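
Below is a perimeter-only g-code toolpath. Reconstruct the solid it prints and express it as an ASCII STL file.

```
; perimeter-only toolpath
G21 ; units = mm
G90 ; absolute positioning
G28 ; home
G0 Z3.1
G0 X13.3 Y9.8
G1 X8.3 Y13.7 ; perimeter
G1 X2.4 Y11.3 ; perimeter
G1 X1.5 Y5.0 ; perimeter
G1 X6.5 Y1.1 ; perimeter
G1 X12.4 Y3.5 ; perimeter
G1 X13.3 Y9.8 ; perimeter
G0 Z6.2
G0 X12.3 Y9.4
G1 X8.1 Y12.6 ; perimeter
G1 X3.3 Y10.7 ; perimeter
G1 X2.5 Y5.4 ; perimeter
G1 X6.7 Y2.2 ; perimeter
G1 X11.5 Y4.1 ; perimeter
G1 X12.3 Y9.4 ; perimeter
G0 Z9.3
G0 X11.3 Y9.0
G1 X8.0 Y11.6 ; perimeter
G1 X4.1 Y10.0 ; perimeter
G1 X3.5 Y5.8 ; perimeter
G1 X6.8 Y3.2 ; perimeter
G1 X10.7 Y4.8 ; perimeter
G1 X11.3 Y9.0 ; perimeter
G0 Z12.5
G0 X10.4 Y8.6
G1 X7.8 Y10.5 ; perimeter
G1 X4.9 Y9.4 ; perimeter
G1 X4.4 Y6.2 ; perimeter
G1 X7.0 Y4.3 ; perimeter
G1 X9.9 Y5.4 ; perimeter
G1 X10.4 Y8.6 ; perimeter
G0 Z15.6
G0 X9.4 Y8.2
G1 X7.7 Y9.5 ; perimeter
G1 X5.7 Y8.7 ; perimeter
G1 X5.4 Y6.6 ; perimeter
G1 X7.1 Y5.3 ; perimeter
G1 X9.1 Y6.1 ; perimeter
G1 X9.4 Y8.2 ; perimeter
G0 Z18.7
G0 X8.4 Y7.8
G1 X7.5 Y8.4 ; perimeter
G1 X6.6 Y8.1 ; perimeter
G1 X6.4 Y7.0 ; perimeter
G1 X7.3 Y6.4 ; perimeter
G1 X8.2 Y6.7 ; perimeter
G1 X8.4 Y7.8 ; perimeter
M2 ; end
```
solid part
  facet normal 0.0000 0.0000 -1.0000
    outer loop
      vertex 1.6 12.0 0.0
      vertex 8.4 14.7 0.0
      vertex 14.3 10.2 0.0
    endloop
  endfacet
  facet normal 0.0000 0.0000 -1.0000
    outer loop
      vertex 0.5 4.6 0.0
      vertex 1.6 12.0 0.0
      vertex 14.3 10.2 0.0
    endloop
  endfacet
  facet normal 0.0000 0.0000 -1.0000
    outer loop
      vertex 6.4 0.1 0.0
      vertex 0.5 4.6 0.0
      vertex 14.3 10.2 0.0
    endloop
  endfacet
  facet normal 0.0000 0.0000 -1.0000
    outer loop
      vertex 13.2 2.8 0.0
      vertex 6.4 0.1 0.0
      vertex 14.3 10.2 0.0
    endloop
  endfacet
  facet normal 0.5818 0.7628 0.2821
    outer loop
      vertex 14.3 10.2 0.0
      vertex 8.4 14.7 0.0
      vertex 7.4 7.4 21.8
    endloop
  endfacet
  facet normal -0.3540 0.8916 0.2823
    outer loop
      vertex 8.4 14.7 0.0
      vertex 1.6 12.0 0.0
      vertex 7.4 7.4 21.8
    endloop
  endfacet
  facet normal -0.9489 0.1411 0.2822
    outer loop
      vertex 1.6 12.0 0.0
      vertex 0.5 4.6 0.0
      vertex 7.4 7.4 21.8
    endloop
  endfacet
  facet normal -0.5818 -0.7628 0.2821
    outer loop
      vertex 0.5 4.6 0.0
      vertex 6.4 0.1 0.0
      vertex 7.4 7.4 21.8
    endloop
  endfacet
  facet normal 0.3540 -0.8916 0.2823
    outer loop
      vertex 6.4 0.1 0.0
      vertex 13.2 2.8 0.0
      vertex 7.4 7.4 21.8
    endloop
  endfacet
  facet normal 0.9489 -0.1411 0.2822
    outer loop
      vertex 13.2 2.8 0.0
      vertex 14.3 10.2 0.0
      vertex 7.4 7.4 21.8
    endloop
  endfacet
endsolid part

The G0 Z moves step by Δz≈3.1 mm. The G1 loops shrink linearly with z, so the solid tapers from its base footprint up to z≈21.8. Closing with a flat bottom cap and the tapered top and triangulating gives 10 facets — a regular 6-sided pyramid, base circumscribed radius ≈ 7.4 mm, apex at z ≈ 21.8 mm.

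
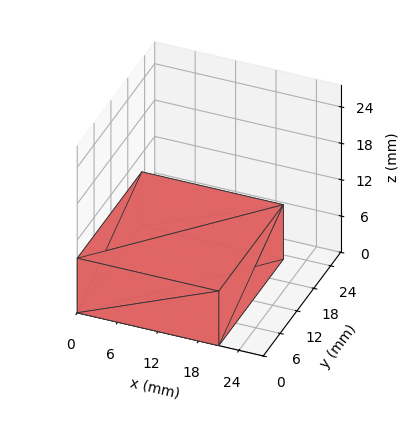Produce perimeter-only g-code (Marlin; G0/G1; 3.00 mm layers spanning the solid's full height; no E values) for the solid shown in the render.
Reading the render: the shape is a rectangular box, roughly 21 × 23 mm footprint and 9 mm tall (dimensions read to the nearest mm from the axis ticks). For the g-code, the solid's height is divided into equal slices at the stated Δz and each level perimeter traced with G1 moves after a G0 lift.

; perimeter-only toolpath
G21 ; units = mm
G90 ; absolute positioning
G28 ; home
; layer 1
G0 Z3.00
G0 X0.00 Y0.00
G1 X21.00 Y0.00
G1 X21.00 Y23.00
G1 X0.00 Y23.00
G1 X0.00 Y0.00
; layer 2
G0 Z6.00
G0 X0.00 Y0.00
G1 X21.00 Y0.00
G1 X21.00 Y23.00
G1 X0.00 Y23.00
G1 X0.00 Y0.00
; layer 3
G0 Z9.00
G0 X0.00 Y0.00
G1 X21.00 Y0.00
G1 X21.00 Y23.00
G1 X0.00 Y23.00
G1 X0.00 Y0.00
M2 ; end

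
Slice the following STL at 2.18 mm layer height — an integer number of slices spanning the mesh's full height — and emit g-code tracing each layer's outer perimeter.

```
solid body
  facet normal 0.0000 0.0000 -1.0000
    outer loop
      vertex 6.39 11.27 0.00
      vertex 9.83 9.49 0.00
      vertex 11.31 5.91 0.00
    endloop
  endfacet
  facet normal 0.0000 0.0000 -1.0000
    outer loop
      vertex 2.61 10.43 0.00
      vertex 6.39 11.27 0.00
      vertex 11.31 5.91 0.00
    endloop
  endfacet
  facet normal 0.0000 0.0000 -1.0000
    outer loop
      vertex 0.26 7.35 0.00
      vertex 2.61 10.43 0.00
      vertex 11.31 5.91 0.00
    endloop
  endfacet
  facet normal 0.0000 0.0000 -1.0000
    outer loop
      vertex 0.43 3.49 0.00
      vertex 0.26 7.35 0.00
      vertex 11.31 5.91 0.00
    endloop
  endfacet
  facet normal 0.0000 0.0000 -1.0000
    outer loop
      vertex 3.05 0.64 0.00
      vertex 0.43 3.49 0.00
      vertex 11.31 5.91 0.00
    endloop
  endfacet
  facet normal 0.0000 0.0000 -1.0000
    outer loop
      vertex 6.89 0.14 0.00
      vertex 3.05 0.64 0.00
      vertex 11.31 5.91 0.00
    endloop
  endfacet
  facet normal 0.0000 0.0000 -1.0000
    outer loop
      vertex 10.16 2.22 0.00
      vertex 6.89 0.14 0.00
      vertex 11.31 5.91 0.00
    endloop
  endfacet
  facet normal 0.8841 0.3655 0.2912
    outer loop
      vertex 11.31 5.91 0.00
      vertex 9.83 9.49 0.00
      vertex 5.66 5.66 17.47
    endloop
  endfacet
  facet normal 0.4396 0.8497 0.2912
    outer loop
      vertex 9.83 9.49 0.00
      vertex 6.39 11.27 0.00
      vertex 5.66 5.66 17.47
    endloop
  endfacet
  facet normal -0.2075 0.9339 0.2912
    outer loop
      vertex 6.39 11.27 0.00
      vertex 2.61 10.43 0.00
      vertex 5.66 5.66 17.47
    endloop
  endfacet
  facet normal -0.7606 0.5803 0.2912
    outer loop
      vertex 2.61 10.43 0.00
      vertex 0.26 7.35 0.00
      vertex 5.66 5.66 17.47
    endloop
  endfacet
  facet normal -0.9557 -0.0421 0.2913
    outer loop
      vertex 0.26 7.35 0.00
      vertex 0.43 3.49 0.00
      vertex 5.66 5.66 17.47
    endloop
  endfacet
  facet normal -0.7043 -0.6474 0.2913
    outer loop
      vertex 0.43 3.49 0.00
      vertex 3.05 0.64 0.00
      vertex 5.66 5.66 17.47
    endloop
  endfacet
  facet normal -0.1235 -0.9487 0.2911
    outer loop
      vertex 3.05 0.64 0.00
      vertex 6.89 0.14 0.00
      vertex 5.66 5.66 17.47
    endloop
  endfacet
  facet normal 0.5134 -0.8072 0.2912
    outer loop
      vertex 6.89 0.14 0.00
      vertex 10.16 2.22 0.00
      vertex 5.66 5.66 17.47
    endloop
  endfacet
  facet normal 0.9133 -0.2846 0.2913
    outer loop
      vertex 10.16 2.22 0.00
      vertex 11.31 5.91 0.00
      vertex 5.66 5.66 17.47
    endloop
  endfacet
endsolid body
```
; perimeter-only toolpath
G21 ; units = mm
G90 ; absolute positioning
G28 ; home
; layer 1
G0 Z2.18
G0 X10.60 Y5.88
G1 X9.31 Y9.01
G1 X6.30 Y10.57
G1 X2.99 Y9.83
G1 X0.94 Y7.14
G1 X1.08 Y3.76
G1 X3.38 Y1.27
G1 X6.74 Y0.83
G1 X9.60 Y2.65
G1 X10.60 Y5.88
; layer 2
G0 Z4.37
G0 X9.90 Y5.85
G1 X8.79 Y8.53
G1 X6.21 Y9.87
G1 X3.37 Y9.24
G1 X1.61 Y6.93
G1 X1.74 Y4.03
G1 X3.70 Y1.90
G1 X6.58 Y1.52
G1 X9.04 Y3.08
G1 X9.90 Y5.85
; layer 3
G0 Z6.55
G0 X9.19 Y5.82
G1 X8.27 Y8.05
G1 X6.12 Y9.17
G1 X3.75 Y8.64
G1 X2.29 Y6.72
G1 X2.39 Y4.30
G1 X4.03 Y2.52
G1 X6.43 Y2.21
G1 X8.47 Y3.51
G1 X9.19 Y5.82
; layer 4
G0 Z8.73
G0 X8.48 Y5.79
G1 X7.75 Y7.58
G1 X6.03 Y8.46
G1 X4.13 Y8.04
G1 X2.96 Y6.50
G1 X3.04 Y4.58
G1 X4.36 Y3.15
G1 X6.28 Y2.90
G1 X7.91 Y3.94
G1 X8.48 Y5.79
; layer 5
G0 Z10.92
G0 X7.78 Y5.75
G1 X7.22 Y7.10
G1 X5.93 Y7.76
G1 X4.52 Y7.45
G1 X3.64 Y6.29
G1 X3.70 Y4.85
G1 X4.68 Y3.78
G1 X6.12 Y3.59
G1 X7.35 Y4.37
G1 X7.78 Y5.75
; layer 6
G0 Z13.10
G0 X7.07 Y5.72
G1 X6.70 Y6.62
G1 X5.84 Y7.06
G1 X4.90 Y6.85
G1 X4.31 Y6.08
G1 X4.35 Y5.12
G1 X5.01 Y4.41
G1 X5.97 Y4.28
G1 X6.79 Y4.80
G1 X7.07 Y5.72
; layer 7
G0 Z15.29
G0 X6.37 Y5.69
G1 X6.18 Y6.14
G1 X5.75 Y6.36
G1 X5.28 Y6.26
G1 X4.99 Y5.87
G1 X5.01 Y5.39
G1 X5.33 Y5.03
G1 X5.81 Y4.97
G1 X6.22 Y5.23
G1 X6.37 Y5.69
M2 ; end

The solid is a regular 9-sided pyramid, base circumscribed radius ≈ 5.66 mm, apex at z ≈ 17.5 mm. Slicing at Δz = 2.18 mm — 8 equal slices spanning the solid's height, so layer i sits at z = i·h/8 — gives 7 non-empty perimeters. Each is a 9-segment closed polygon; G0 lifts to the layer z and rapids to the start vertex, then G1 traces the edges. The cross-section shrinks linearly with z (the slice at the apex is degenerate and omitted).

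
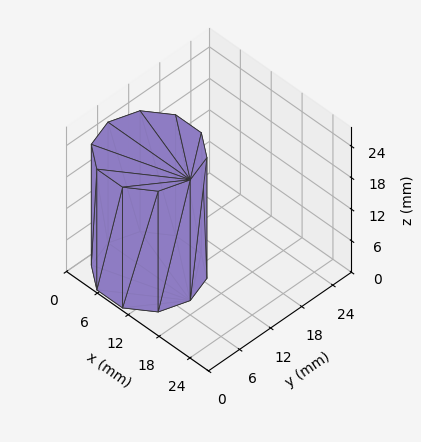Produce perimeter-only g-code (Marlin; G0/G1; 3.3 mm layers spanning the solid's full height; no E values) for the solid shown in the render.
Reading the render: the shape is a regular 10-sided prism (a cylinder approximated with 10 flat sides), circumscribed radius ≈ 8 mm, height ≈ 23 mm (dimensions read to the nearest mm from the axis ticks). For the g-code, the solid's height is divided into equal slices at the stated Δz and each level perimeter traced with G1 moves after a G0 lift.

; perimeter-only toolpath
G21 ; units = mm
G90 ; absolute positioning
G28 ; home
; layer 1
G0 Z3.3
G0 X16.0 Y8.0
G1 X14.5 Y12.7
G1 X10.5 Y15.6
G1 X5.5 Y15.6
G1 X1.5 Y12.7
G1 X0.0 Y8.0
G1 X1.5 Y3.3
G1 X5.5 Y0.4
G1 X10.5 Y0.4
G1 X14.5 Y3.3
G1 X16.0 Y8.0
; layer 2
G0 Z6.6
G0 X16.0 Y8.0
G1 X14.5 Y12.7
G1 X10.5 Y15.6
G1 X5.5 Y15.6
G1 X1.5 Y12.7
G1 X0.0 Y8.0
G1 X1.5 Y3.3
G1 X5.5 Y0.4
G1 X10.5 Y0.4
G1 X14.5 Y3.3
G1 X16.0 Y8.0
; layer 3
G0 Z9.9
G0 X16.0 Y8.0
G1 X14.5 Y12.7
G1 X10.5 Y15.6
G1 X5.5 Y15.6
G1 X1.5 Y12.7
G1 X0.0 Y8.0
G1 X1.5 Y3.3
G1 X5.5 Y0.4
G1 X10.5 Y0.4
G1 X14.5 Y3.3
G1 X16.0 Y8.0
; layer 4
G0 Z13.1
G0 X16.0 Y8.0
G1 X14.5 Y12.7
G1 X10.5 Y15.6
G1 X5.5 Y15.6
G1 X1.5 Y12.7
G1 X0.0 Y8.0
G1 X1.5 Y3.3
G1 X5.5 Y0.4
G1 X10.5 Y0.4
G1 X14.5 Y3.3
G1 X16.0 Y8.0
; layer 5
G0 Z16.4
G0 X16.0 Y8.0
G1 X14.5 Y12.7
G1 X10.5 Y15.6
G1 X5.5 Y15.6
G1 X1.5 Y12.7
G1 X0.0 Y8.0
G1 X1.5 Y3.3
G1 X5.5 Y0.4
G1 X10.5 Y0.4
G1 X14.5 Y3.3
G1 X16.0 Y8.0
; layer 6
G0 Z19.7
G0 X16.0 Y8.0
G1 X14.5 Y12.7
G1 X10.5 Y15.6
G1 X5.5 Y15.6
G1 X1.5 Y12.7
G1 X0.0 Y8.0
G1 X1.5 Y3.3
G1 X5.5 Y0.4
G1 X10.5 Y0.4
G1 X14.5 Y3.3
G1 X16.0 Y8.0
; layer 7
G0 Z23.0
G0 X16.0 Y8.0
G1 X14.5 Y12.7
G1 X10.5 Y15.6
G1 X5.5 Y15.6
G1 X1.5 Y12.7
G1 X0.0 Y8.0
G1 X1.5 Y3.3
G1 X5.5 Y0.4
G1 X10.5 Y0.4
G1 X14.5 Y3.3
G1 X16.0 Y8.0
M2 ; end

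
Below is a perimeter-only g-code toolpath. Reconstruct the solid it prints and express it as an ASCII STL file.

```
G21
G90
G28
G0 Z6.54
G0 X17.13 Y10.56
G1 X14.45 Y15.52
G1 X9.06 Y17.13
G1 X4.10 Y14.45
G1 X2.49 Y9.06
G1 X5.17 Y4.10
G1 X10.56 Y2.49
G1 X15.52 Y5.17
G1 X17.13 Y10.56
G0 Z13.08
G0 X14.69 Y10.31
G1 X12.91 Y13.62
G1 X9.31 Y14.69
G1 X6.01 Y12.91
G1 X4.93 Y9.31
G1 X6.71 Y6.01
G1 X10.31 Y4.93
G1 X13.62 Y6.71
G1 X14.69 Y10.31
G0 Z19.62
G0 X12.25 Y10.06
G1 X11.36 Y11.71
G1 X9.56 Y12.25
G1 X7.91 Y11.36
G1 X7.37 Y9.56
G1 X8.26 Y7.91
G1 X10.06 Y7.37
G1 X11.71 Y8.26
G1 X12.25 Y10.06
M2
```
solid part
  facet normal 0.0000 0.0000 -1.0000
    outer loop
      vertex 8.81 19.57 0.00
      vertex 16.00 17.42 0.00
      vertex 19.57 10.81 0.00
    endloop
  endfacet
  facet normal 0.0000 0.0000 -1.0000
    outer loop
      vertex 2.20 16.00 0.00
      vertex 8.81 19.57 0.00
      vertex 19.57 10.81 0.00
    endloop
  endfacet
  facet normal 0.0000 0.0000 -1.0000
    outer loop
      vertex 0.05 8.81 0.00
      vertex 2.20 16.00 0.00
      vertex 19.57 10.81 0.00
    endloop
  endfacet
  facet normal 0.0000 0.0000 -1.0000
    outer loop
      vertex 3.62 2.20 0.00
      vertex 0.05 8.81 0.00
      vertex 19.57 10.81 0.00
    endloop
  endfacet
  facet normal 0.0000 0.0000 -1.0000
    outer loop
      vertex 10.81 0.05 0.00
      vertex 3.62 2.20 0.00
      vertex 19.57 10.81 0.00
    endloop
  endfacet
  facet normal 0.0000 0.0000 -1.0000
    outer loop
      vertex 17.42 3.62 0.00
      vertex 10.81 0.05 0.00
      vertex 19.57 10.81 0.00
    endloop
  endfacet
  facet normal 0.8314 0.4490 0.3273
    outer loop
      vertex 19.57 10.81 0.00
      vertex 16.00 17.42 0.00
      vertex 9.81 9.81 26.16
    endloop
  endfacet
  facet normal 0.2707 0.9053 0.3274
    outer loop
      vertex 16.00 17.42 0.00
      vertex 8.81 19.57 0.00
      vertex 9.81 9.81 26.16
    endloop
  endfacet
  facet normal -0.4490 0.8314 0.3273
    outer loop
      vertex 8.81 19.57 0.00
      vertex 2.20 16.00 0.00
      vertex 9.81 9.81 26.16
    endloop
  endfacet
  facet normal -0.9053 0.2707 0.3274
    outer loop
      vertex 2.20 16.00 0.00
      vertex 0.05 8.81 0.00
      vertex 9.81 9.81 26.16
    endloop
  endfacet
  facet normal -0.8314 -0.4490 0.3273
    outer loop
      vertex 0.05 8.81 0.00
      vertex 3.62 2.20 0.00
      vertex 9.81 9.81 26.16
    endloop
  endfacet
  facet normal -0.2707 -0.9053 0.3274
    outer loop
      vertex 3.62 2.20 0.00
      vertex 10.81 0.05 0.00
      vertex 9.81 9.81 26.16
    endloop
  endfacet
  facet normal 0.4490 -0.8314 0.3273
    outer loop
      vertex 10.81 0.05 0.00
      vertex 17.42 3.62 0.00
      vertex 9.81 9.81 26.16
    endloop
  endfacet
  facet normal 0.9053 -0.2707 0.3274
    outer loop
      vertex 17.42 3.62 0.00
      vertex 19.57 10.81 0.00
      vertex 9.81 9.81 26.16
    endloop
  endfacet
endsolid part

The G0 Z moves step by Δz≈6.54 mm. The G1 loops shrink linearly with z, so the solid tapers from its base footprint up to z≈26.2. Closing with a flat bottom cap and the tapered top and triangulating gives 14 facets — a regular 8-sided pyramid, base circumscribed radius ≈ 9.81 mm, apex at z ≈ 26.2 mm.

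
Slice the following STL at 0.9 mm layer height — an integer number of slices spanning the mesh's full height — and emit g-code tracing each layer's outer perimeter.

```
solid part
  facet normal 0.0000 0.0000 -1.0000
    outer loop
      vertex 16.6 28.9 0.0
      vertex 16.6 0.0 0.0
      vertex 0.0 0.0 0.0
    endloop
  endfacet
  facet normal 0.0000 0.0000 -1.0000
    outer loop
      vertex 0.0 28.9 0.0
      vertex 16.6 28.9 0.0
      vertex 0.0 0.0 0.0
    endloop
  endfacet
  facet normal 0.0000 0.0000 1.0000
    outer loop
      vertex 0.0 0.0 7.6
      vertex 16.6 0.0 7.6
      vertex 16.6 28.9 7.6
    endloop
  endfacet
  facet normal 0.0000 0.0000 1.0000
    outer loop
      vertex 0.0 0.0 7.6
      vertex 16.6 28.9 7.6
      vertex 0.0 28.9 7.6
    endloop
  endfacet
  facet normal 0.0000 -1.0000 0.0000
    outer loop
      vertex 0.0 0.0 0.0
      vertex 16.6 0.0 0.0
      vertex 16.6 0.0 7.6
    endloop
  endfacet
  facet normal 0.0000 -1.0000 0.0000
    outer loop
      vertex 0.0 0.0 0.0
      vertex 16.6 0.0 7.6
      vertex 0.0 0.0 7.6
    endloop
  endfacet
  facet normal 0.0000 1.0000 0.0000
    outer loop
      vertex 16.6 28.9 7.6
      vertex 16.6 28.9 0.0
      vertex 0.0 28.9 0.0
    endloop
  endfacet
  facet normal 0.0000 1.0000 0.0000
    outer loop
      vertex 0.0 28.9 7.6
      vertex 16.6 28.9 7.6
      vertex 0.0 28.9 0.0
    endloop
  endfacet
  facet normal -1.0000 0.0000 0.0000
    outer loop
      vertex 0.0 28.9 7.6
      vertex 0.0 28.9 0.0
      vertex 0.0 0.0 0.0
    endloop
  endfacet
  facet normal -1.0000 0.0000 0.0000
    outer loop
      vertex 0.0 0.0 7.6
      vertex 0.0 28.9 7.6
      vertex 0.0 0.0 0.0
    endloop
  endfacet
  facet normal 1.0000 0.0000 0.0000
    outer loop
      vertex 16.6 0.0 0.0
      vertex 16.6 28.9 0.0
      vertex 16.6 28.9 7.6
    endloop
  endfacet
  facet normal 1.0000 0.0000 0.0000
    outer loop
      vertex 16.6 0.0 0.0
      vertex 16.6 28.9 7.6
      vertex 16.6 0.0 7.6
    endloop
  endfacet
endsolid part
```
; perimeter-only toolpath
G21 ; units = mm
G90 ; absolute positioning
G28 ; home
; layer 1
G0 Z0.9
G0 X0.0 Y0.0
G1 X16.6 Y0.0
G1 X16.6 Y28.9
G1 X0.0 Y28.9
G1 X0.0 Y0.0
; layer 2
G0 Z1.9
G0 X0.0 Y0.0
G1 X16.6 Y0.0
G1 X16.6 Y28.9
G1 X0.0 Y28.9
G1 X0.0 Y0.0
; layer 3
G0 Z2.8
G0 X0.0 Y0.0
G1 X16.6 Y0.0
G1 X16.6 Y28.9
G1 X0.0 Y28.9
G1 X0.0 Y0.0
; layer 4
G0 Z3.8
G0 X0.0 Y0.0
G1 X16.6 Y0.0
G1 X16.6 Y28.9
G1 X0.0 Y28.9
G1 X0.0 Y0.0
; layer 5
G0 Z4.8
G0 X0.0 Y0.0
G1 X16.6 Y0.0
G1 X16.6 Y28.9
G1 X0.0 Y28.9
G1 X0.0 Y0.0
; layer 6
G0 Z5.7
G0 X0.0 Y0.0
G1 X16.6 Y0.0
G1 X16.6 Y28.9
G1 X0.0 Y28.9
G1 X0.0 Y0.0
; layer 7
G0 Z6.6
G0 X0.0 Y0.0
G1 X16.6 Y0.0
G1 X16.6 Y28.9
G1 X0.0 Y28.9
G1 X0.0 Y0.0
; layer 8
G0 Z7.6
G0 X0.0 Y0.0
G1 X16.6 Y0.0
G1 X16.6 Y28.9
G1 X0.0 Y28.9
G1 X0.0 Y0.0
M2 ; end

The solid is a rectangular box, roughly 16.6 × 28.9 mm footprint and 7.6 mm tall. Slicing at Δz = 0.9 mm — 8 equal slices spanning the solid's height, so layer i sits at z = i·h/8 — gives 8 non-empty perimeters. Each is a 4-segment closed polygon; G0 lifts to the layer z and rapids to the start vertex, then G1 traces the edges.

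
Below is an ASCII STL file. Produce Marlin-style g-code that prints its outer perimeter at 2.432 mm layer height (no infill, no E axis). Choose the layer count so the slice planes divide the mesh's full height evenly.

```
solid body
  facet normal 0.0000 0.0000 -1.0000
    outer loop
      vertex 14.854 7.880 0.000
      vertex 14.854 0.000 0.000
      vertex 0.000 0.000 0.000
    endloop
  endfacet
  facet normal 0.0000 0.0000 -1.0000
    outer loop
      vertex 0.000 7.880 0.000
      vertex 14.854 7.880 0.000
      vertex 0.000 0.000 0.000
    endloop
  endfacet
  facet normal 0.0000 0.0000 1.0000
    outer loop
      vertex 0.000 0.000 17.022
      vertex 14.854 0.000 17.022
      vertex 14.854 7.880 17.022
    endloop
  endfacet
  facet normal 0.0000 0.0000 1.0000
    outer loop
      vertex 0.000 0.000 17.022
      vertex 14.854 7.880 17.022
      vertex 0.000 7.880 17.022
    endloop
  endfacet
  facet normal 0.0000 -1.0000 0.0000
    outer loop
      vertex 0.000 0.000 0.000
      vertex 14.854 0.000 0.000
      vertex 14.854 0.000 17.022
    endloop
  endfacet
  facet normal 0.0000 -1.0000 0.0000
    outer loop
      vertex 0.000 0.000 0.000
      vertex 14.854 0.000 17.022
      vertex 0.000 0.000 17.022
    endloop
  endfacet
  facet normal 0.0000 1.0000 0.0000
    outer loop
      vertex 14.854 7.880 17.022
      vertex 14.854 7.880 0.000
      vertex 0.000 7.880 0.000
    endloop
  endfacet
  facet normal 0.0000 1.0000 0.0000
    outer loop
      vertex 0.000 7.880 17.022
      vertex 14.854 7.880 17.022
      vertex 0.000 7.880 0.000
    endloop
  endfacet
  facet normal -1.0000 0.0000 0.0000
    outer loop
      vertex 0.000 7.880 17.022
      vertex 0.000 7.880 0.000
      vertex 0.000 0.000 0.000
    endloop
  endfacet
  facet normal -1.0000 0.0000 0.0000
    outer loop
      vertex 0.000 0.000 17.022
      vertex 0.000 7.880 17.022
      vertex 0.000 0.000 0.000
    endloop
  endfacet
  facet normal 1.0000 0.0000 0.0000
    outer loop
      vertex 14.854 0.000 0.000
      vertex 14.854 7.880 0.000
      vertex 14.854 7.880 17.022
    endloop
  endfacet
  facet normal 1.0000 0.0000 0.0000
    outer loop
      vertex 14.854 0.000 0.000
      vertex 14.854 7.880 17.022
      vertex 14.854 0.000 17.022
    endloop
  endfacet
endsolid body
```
; perimeter-only toolpath
G21 ; units = mm
G90 ; absolute positioning
G28 ; home
; layer 1
G0 Z2.432
G0 X0.000 Y0.000
G1 X14.854 Y0.000
G1 X14.854 Y7.880
G1 X0.000 Y7.880
G1 X0.000 Y0.000
; layer 2
G0 Z4.863
G0 X0.000 Y0.000
G1 X14.854 Y0.000
G1 X14.854 Y7.880
G1 X0.000 Y7.880
G1 X0.000 Y0.000
; layer 3
G0 Z7.295
G0 X0.000 Y0.000
G1 X14.854 Y0.000
G1 X14.854 Y7.880
G1 X0.000 Y7.880
G1 X0.000 Y0.000
; layer 4
G0 Z9.727
G0 X0.000 Y0.000
G1 X14.854 Y0.000
G1 X14.854 Y7.880
G1 X0.000 Y7.880
G1 X0.000 Y0.000
; layer 5
G0 Z12.159
G0 X0.000 Y0.000
G1 X14.854 Y0.000
G1 X14.854 Y7.880
G1 X0.000 Y7.880
G1 X0.000 Y0.000
; layer 6
G0 Z14.590
G0 X0.000 Y0.000
G1 X14.854 Y0.000
G1 X14.854 Y7.880
G1 X0.000 Y7.880
G1 X0.000 Y0.000
; layer 7
G0 Z17.022
G0 X0.000 Y0.000
G1 X14.854 Y0.000
G1 X14.854 Y7.880
G1 X0.000 Y7.880
G1 X0.000 Y0.000
M2 ; end

The solid is a rectangular box, roughly 14.9 × 7.88 mm footprint and 17 mm tall. Slicing at Δz = 2.432 mm — 7 equal slices spanning the solid's height, so layer i sits at z = i·h/7 — gives 7 non-empty perimeters. Each is a 4-segment closed polygon; G0 lifts to the layer z and rapids to the start vertex, then G1 traces the edges.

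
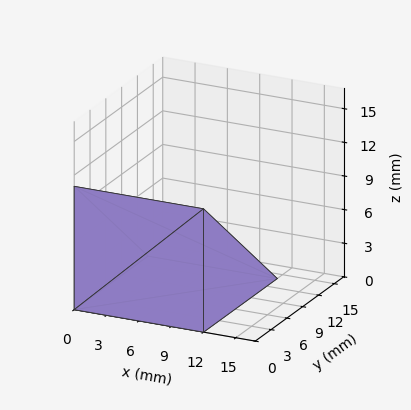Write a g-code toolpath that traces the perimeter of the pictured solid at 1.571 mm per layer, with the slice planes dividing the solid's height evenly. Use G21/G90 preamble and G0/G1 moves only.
Reading the render: the shape is a wedge (ramp): 12 × 14 mm base, rising to 11 mm along the y=0 edge and sloping linearly to z=0 at y=14 (dimensions read to the nearest mm from the axis ticks). For the g-code, the solid's height is divided into equal slices at the stated Δz and each level perimeter traced with G1 moves after a G0 lift.

; perimeter-only toolpath
G21 ; units = mm
G90 ; absolute positioning
G28 ; home
; layer 1
G0 Z1.571
G0 X0.000 Y0.000
G1 X12.000 Y0.000
G1 X12.000 Y12.000
G1 X0.000 Y12.000
G1 X0.000 Y0.000
; layer 2
G0 Z3.143
G0 X0.000 Y0.000
G1 X12.000 Y0.000
G1 X12.000 Y10.000
G1 X0.000 Y10.000
G1 X0.000 Y0.000
; layer 3
G0 Z4.714
G0 X0.000 Y0.000
G1 X12.000 Y0.000
G1 X12.000 Y8.000
G1 X0.000 Y8.000
G1 X0.000 Y0.000
; layer 4
G0 Z6.286
G0 X0.000 Y0.000
G1 X12.000 Y0.000
G1 X12.000 Y6.000
G1 X0.000 Y6.000
G1 X0.000 Y0.000
; layer 5
G0 Z7.857
G0 X0.000 Y0.000
G1 X12.000 Y0.000
G1 X12.000 Y4.000
G1 X0.000 Y4.000
G1 X0.000 Y0.000
; layer 6
G0 Z9.429
G0 X0.000 Y0.000
G1 X12.000 Y0.000
G1 X12.000 Y2.000
G1 X0.000 Y2.000
G1 X0.000 Y0.000
M2 ; end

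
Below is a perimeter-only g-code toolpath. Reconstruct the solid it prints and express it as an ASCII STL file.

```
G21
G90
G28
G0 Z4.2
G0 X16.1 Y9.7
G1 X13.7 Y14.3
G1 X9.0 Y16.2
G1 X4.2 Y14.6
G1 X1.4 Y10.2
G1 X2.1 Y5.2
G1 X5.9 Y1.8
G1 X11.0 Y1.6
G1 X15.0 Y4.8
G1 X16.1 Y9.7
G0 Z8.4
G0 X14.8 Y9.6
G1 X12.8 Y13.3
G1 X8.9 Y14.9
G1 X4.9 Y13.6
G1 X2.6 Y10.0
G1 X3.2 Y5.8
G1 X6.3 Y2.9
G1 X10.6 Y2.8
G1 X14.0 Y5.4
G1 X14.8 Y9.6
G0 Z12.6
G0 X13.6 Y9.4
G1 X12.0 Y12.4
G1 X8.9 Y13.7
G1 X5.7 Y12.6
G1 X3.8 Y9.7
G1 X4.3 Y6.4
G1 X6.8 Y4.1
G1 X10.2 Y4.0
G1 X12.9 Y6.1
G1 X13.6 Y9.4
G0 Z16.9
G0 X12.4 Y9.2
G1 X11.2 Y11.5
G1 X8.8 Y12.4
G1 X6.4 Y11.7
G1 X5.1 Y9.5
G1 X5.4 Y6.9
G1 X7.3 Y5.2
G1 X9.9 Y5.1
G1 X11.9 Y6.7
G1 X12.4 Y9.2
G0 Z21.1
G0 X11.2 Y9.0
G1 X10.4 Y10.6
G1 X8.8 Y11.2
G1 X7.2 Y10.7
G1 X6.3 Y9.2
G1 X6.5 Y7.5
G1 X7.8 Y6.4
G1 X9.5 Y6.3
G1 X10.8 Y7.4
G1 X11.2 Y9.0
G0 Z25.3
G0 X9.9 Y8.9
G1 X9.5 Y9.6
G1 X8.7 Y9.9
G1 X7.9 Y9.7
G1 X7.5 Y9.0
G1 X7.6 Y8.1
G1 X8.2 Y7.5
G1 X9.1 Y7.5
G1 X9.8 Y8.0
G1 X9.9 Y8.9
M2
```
solid part
  facet normal 0.0000 0.0000 -1.0000
    outer loop
      vertex 9.0 17.4 0.0
      vertex 14.5 15.2 0.0
      vertex 17.3 9.9 0.0
    endloop
  endfacet
  facet normal 0.0000 0.0000 -1.0000
    outer loop
      vertex 3.4 15.6 0.0
      vertex 9.0 17.4 0.0
      vertex 17.3 9.9 0.0
    endloop
  endfacet
  facet normal 0.0000 0.0000 -1.0000
    outer loop
      vertex 0.2 10.5 0.0
      vertex 3.4 15.6 0.0
      vertex 17.3 9.9 0.0
    endloop
  endfacet
  facet normal 0.0000 0.0000 -1.0000
    outer loop
      vertex 1.0 4.6 0.0
      vertex 0.2 10.5 0.0
      vertex 17.3 9.9 0.0
    endloop
  endfacet
  facet normal 0.0000 0.0000 -1.0000
    outer loop
      vertex 5.4 0.6 0.0
      vertex 1.0 4.6 0.0
      vertex 17.3 9.9 0.0
    endloop
  endfacet
  facet normal 0.0000 0.0000 -1.0000
    outer loop
      vertex 11.4 0.4 0.0
      vertex 5.4 0.6 0.0
      vertex 17.3 9.9 0.0
    endloop
  endfacet
  facet normal 0.0000 0.0000 -1.0000
    outer loop
      vertex 16.1 4.1 0.0
      vertex 11.4 0.4 0.0
      vertex 17.3 9.9 0.0
    endloop
  endfacet
  facet normal 0.8522 0.4502 0.2667
    outer loop
      vertex 17.3 9.9 0.0
      vertex 14.5 15.2 0.0
      vertex 8.7 8.7 29.5
    endloop
  endfacet
  facet normal 0.3579 0.8946 0.2675
    outer loop
      vertex 14.5 15.2 0.0
      vertex 9.0 17.4 0.0
      vertex 8.7 8.7 29.5
    endloop
  endfacet
  facet normal -0.2949 0.9173 0.2675
    outer loop
      vertex 9.0 17.4 0.0
      vertex 3.4 15.6 0.0
      vertex 8.7 8.7 29.5
    endloop
  endfacet
  facet normal -0.8164 0.5123 0.2665
    outer loop
      vertex 3.4 15.6 0.0
      vertex 0.2 10.5 0.0
      vertex 8.7 8.7 29.5
    endloop
  endfacet
  facet normal -0.9549 -0.1295 0.2672
    outer loop
      vertex 0.2 10.5 0.0
      vertex 1.0 4.6 0.0
      vertex 8.7 8.7 29.5
    endloop
  endfacet
  facet normal -0.6480 -0.7128 0.2682
    outer loop
      vertex 1.0 4.6 0.0
      vertex 5.4 0.6 0.0
      vertex 8.7 8.7 29.5
    endloop
  endfacet
  facet normal -0.0321 -0.9629 0.2680
    outer loop
      vertex 5.4 0.6 0.0
      vertex 11.4 0.4 0.0
      vertex 8.7 8.7 29.5
    endloop
  endfacet
  facet normal 0.5960 -0.7571 0.2676
    outer loop
      vertex 11.4 0.4 0.0
      vertex 16.1 4.1 0.0
      vertex 8.7 8.7 29.5
    endloop
  endfacet
  facet normal 0.9437 -0.1952 0.2672
    outer loop
      vertex 16.1 4.1 0.0
      vertex 17.3 9.9 0.0
      vertex 8.7 8.7 29.5
    endloop
  endfacet
endsolid part

The G0 Z moves step by Δz≈4.2 mm. The G1 loops shrink linearly with z, so the solid tapers from its base footprint up to z≈29.5. Closing with a flat bottom cap and the tapered top and triangulating gives 16 facets — a regular 9-sided pyramid, base circumscribed radius ≈ 8.7 mm, apex at z ≈ 29.5 mm.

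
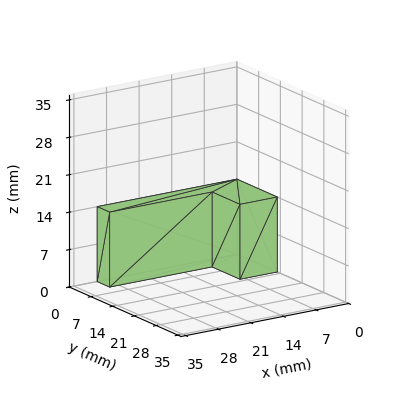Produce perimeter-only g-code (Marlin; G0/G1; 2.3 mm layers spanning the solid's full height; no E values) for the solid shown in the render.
Reading the render: the shape is an L-shaped prism: outer 30 × 13 mm, arm thicknesses ≈ 4 mm (horizontal) and 8 mm (vertical), extruded 14 mm in z (dimensions read to the nearest mm from the axis ticks). For the g-code, the solid's height is divided into equal slices at the stated Δz and each level perimeter traced with G1 moves after a G0 lift.

; perimeter-only toolpath
G21 ; units = mm
G90 ; absolute positioning
G28 ; home
; layer 1
G0 Z2.3
G0 X0.0 Y0.0
G1 X30.0 Y0.0
G1 X30.0 Y4.0
G1 X8.0 Y4.0
G1 X8.0 Y13.0
G1 X0.0 Y13.0
G1 X0.0 Y0.0
; layer 2
G0 Z4.7
G0 X0.0 Y0.0
G1 X30.0 Y0.0
G1 X30.0 Y4.0
G1 X8.0 Y4.0
G1 X8.0 Y13.0
G1 X0.0 Y13.0
G1 X0.0 Y0.0
; layer 3
G0 Z7.0
G0 X0.0 Y0.0
G1 X30.0 Y0.0
G1 X30.0 Y4.0
G1 X8.0 Y4.0
G1 X8.0 Y13.0
G1 X0.0 Y13.0
G1 X0.0 Y0.0
; layer 4
G0 Z9.3
G0 X0.0 Y0.0
G1 X30.0 Y0.0
G1 X30.0 Y4.0
G1 X8.0 Y4.0
G1 X8.0 Y13.0
G1 X0.0 Y13.0
G1 X0.0 Y0.0
; layer 5
G0 Z11.7
G0 X0.0 Y0.0
G1 X30.0 Y0.0
G1 X30.0 Y4.0
G1 X8.0 Y4.0
G1 X8.0 Y13.0
G1 X0.0 Y13.0
G1 X0.0 Y0.0
; layer 6
G0 Z14.0
G0 X0.0 Y0.0
G1 X30.0 Y0.0
G1 X30.0 Y4.0
G1 X8.0 Y4.0
G1 X8.0 Y13.0
G1 X0.0 Y13.0
G1 X0.0 Y0.0
M2 ; end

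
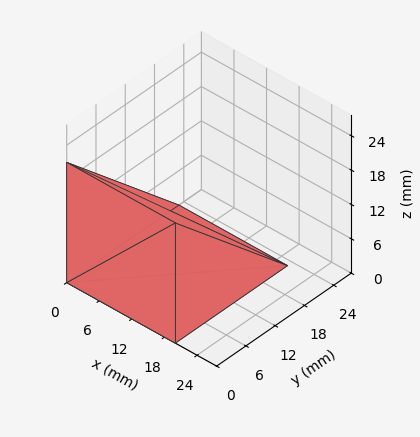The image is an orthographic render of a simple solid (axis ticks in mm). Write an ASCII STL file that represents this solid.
Reading the render: the shape is a wedge (ramp): 20 × 23 mm base, rising to 21 mm along the y=0 edge and sloping linearly to z=0 at y=23 (dimensions read to the nearest mm from the axis ticks). For the STL, each face is triangulated and given an outward normal.

solid part
  facet normal 0.0000 0.0000 -1.0000
    outer loop
      vertex 20.0 23.0 0.0
      vertex 20.0 0.0 0.0
      vertex 0.0 0.0 0.0
    endloop
  endfacet
  facet normal 0.0000 0.0000 -1.0000
    outer loop
      vertex 0.0 23.0 0.0
      vertex 20.0 23.0 0.0
      vertex 0.0 0.0 0.0
    endloop
  endfacet
  facet normal 0.0000 -1.0000 0.0000
    outer loop
      vertex 0.0 0.0 0.0
      vertex 20.0 0.0 0.0
      vertex 20.0 0.0 21.0
    endloop
  endfacet
  facet normal 0.0000 -1.0000 0.0000
    outer loop
      vertex 0.0 0.0 0.0
      vertex 20.0 0.0 21.0
      vertex 0.0 0.0 21.0
    endloop
  endfacet
  facet normal 0.0000 0.6743 0.7385
    outer loop
      vertex 0.0 0.0 21.0
      vertex 20.0 0.0 21.0
      vertex 20.0 23.0 0.0
    endloop
  endfacet
  facet normal 0.0000 0.6743 0.7385
    outer loop
      vertex 0.0 0.0 21.0
      vertex 20.0 23.0 0.0
      vertex 0.0 23.0 0.0
    endloop
  endfacet
  facet normal -1.0000 0.0000 0.0000
    outer loop
      vertex 0.0 0.0 21.0
      vertex 0.0 23.0 0.0
      vertex 0.0 0.0 0.0
    endloop
  endfacet
  facet normal 1.0000 0.0000 0.0000
    outer loop
      vertex 20.0 0.0 0.0
      vertex 20.0 23.0 0.0
      vertex 20.0 0.0 21.0
    endloop
  endfacet
endsolid part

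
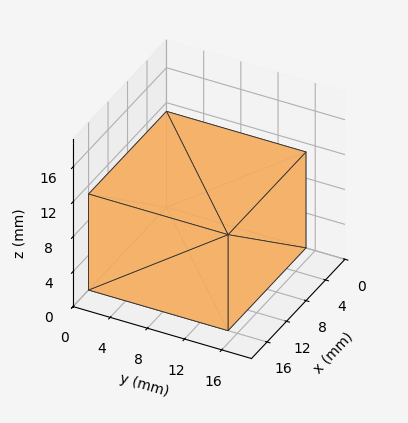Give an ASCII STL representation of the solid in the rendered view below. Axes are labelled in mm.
Reading the render: the shape is a rectangular box, roughly 16 × 15 mm footprint and 11 mm tall (dimensions read to the nearest mm from the axis ticks). For the STL, each face is triangulated and given an outward normal.

solid part
  facet normal 0.0000 0.0000 -1.0000
    outer loop
      vertex 16.0 15.0 0.0
      vertex 16.0 0.0 0.0
      vertex 0.0 0.0 0.0
    endloop
  endfacet
  facet normal 0.0000 0.0000 -1.0000
    outer loop
      vertex 0.0 15.0 0.0
      vertex 16.0 15.0 0.0
      vertex 0.0 0.0 0.0
    endloop
  endfacet
  facet normal 0.0000 0.0000 1.0000
    outer loop
      vertex 0.0 0.0 11.0
      vertex 16.0 0.0 11.0
      vertex 16.0 15.0 11.0
    endloop
  endfacet
  facet normal 0.0000 0.0000 1.0000
    outer loop
      vertex 0.0 0.0 11.0
      vertex 16.0 15.0 11.0
      vertex 0.0 15.0 11.0
    endloop
  endfacet
  facet normal 0.0000 -1.0000 0.0000
    outer loop
      vertex 0.0 0.0 0.0
      vertex 16.0 0.0 0.0
      vertex 16.0 0.0 11.0
    endloop
  endfacet
  facet normal 0.0000 -1.0000 0.0000
    outer loop
      vertex 0.0 0.0 0.0
      vertex 16.0 0.0 11.0
      vertex 0.0 0.0 11.0
    endloop
  endfacet
  facet normal 0.0000 1.0000 0.0000
    outer loop
      vertex 16.0 15.0 11.0
      vertex 16.0 15.0 0.0
      vertex 0.0 15.0 0.0
    endloop
  endfacet
  facet normal 0.0000 1.0000 0.0000
    outer loop
      vertex 0.0 15.0 11.0
      vertex 16.0 15.0 11.0
      vertex 0.0 15.0 0.0
    endloop
  endfacet
  facet normal -1.0000 0.0000 0.0000
    outer loop
      vertex 0.0 15.0 11.0
      vertex 0.0 15.0 0.0
      vertex 0.0 0.0 0.0
    endloop
  endfacet
  facet normal -1.0000 0.0000 0.0000
    outer loop
      vertex 0.0 0.0 11.0
      vertex 0.0 15.0 11.0
      vertex 0.0 0.0 0.0
    endloop
  endfacet
  facet normal 1.0000 0.0000 0.0000
    outer loop
      vertex 16.0 0.0 0.0
      vertex 16.0 15.0 0.0
      vertex 16.0 15.0 11.0
    endloop
  endfacet
  facet normal 1.0000 0.0000 0.0000
    outer loop
      vertex 16.0 0.0 0.0
      vertex 16.0 15.0 11.0
      vertex 16.0 0.0 11.0
    endloop
  endfacet
endsolid part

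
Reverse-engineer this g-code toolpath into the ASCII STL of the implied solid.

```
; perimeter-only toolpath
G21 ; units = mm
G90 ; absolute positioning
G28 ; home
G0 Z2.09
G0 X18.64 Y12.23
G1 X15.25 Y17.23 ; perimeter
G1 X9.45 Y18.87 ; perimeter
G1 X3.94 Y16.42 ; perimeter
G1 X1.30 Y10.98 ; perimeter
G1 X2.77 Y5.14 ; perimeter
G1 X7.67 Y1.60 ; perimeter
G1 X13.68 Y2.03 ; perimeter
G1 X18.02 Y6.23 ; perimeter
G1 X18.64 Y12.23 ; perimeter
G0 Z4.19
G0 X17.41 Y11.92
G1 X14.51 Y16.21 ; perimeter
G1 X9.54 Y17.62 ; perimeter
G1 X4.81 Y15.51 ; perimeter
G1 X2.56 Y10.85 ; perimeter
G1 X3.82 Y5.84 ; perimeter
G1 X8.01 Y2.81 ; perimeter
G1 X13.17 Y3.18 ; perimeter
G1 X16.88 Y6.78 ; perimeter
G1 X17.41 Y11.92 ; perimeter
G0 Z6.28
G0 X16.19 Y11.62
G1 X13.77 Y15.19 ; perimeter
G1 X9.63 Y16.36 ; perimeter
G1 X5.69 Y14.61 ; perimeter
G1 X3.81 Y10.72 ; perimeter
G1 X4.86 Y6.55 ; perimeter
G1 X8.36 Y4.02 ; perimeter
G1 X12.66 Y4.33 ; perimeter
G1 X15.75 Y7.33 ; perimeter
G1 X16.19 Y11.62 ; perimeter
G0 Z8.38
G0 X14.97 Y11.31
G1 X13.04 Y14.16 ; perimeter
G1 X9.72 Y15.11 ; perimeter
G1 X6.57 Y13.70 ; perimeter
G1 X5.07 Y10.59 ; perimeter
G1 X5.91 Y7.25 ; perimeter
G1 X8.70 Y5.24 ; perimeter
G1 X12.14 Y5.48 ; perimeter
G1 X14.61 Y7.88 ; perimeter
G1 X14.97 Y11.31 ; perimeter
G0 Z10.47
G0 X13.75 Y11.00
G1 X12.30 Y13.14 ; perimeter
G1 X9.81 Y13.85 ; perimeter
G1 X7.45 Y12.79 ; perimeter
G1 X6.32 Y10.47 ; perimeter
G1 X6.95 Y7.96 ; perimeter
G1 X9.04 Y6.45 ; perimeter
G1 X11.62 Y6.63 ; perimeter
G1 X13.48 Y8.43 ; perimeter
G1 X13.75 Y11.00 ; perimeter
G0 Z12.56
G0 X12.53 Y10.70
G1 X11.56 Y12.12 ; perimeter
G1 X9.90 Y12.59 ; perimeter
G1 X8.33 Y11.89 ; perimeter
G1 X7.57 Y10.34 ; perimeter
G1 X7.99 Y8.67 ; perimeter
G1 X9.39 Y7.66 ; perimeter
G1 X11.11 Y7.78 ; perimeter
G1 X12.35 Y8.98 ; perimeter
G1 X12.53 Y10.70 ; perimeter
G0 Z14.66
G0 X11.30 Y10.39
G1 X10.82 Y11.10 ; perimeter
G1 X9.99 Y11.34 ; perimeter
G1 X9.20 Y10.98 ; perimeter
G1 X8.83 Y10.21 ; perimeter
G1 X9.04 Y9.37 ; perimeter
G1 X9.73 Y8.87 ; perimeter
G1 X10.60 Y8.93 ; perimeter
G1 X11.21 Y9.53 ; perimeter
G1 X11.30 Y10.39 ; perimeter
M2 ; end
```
solid part
  facet normal 0.0000 0.0000 -1.0000
    outer loop
      vertex 9.36 20.13 0.00
      vertex 15.99 18.25 0.00
      vertex 19.86 12.54 0.00
    endloop
  endfacet
  facet normal 0.0000 0.0000 -1.0000
    outer loop
      vertex 3.06 17.32 0.00
      vertex 9.36 20.13 0.00
      vertex 19.86 12.54 0.00
    endloop
  endfacet
  facet normal 0.0000 0.0000 -1.0000
    outer loop
      vertex 0.05 11.11 0.00
      vertex 3.06 17.32 0.00
      vertex 19.86 12.54 0.00
    endloop
  endfacet
  facet normal 0.0000 0.0000 -1.0000
    outer loop
      vertex 1.73 4.43 0.00
      vertex 0.05 11.11 0.00
      vertex 19.86 12.54 0.00
    endloop
  endfacet
  facet normal 0.0000 0.0000 -1.0000
    outer loop
      vertex 7.32 0.39 0.00
      vertex 1.73 4.43 0.00
      vertex 19.86 12.54 0.00
    endloop
  endfacet
  facet normal 0.0000 0.0000 -1.0000
    outer loop
      vertex 14.20 0.88 0.00
      vertex 7.32 0.39 0.00
      vertex 19.86 12.54 0.00
    endloop
  endfacet
  facet normal 0.0000 0.0000 -1.0000
    outer loop
      vertex 19.15 5.68 0.00
      vertex 14.20 0.88 0.00
      vertex 19.86 12.54 0.00
    endloop
  endfacet
  facet normal 0.7205 0.4883 0.4924
    outer loop
      vertex 19.86 12.54 0.00
      vertex 15.99 18.25 0.00
      vertex 10.08 10.08 16.75
    endloop
  endfacet
  facet normal 0.2375 0.8374 0.4923
    outer loop
      vertex 15.99 18.25 0.00
      vertex 9.36 20.13 0.00
      vertex 10.08 10.08 16.75
    endloop
  endfacet
  facet normal -0.3546 0.7950 0.4922
    outer loop
      vertex 9.36 20.13 0.00
      vertex 3.06 17.32 0.00
      vertex 10.08 10.08 16.75
    endloop
  endfacet
  facet normal -0.7832 0.3796 0.4924
    outer loop
      vertex 3.06 17.32 0.00
      vertex 0.05 11.11 0.00
      vertex 10.08 10.08 16.75
    endloop
  endfacet
  facet normal -0.8441 -0.2123 0.4924
    outer loop
      vertex 0.05 11.11 0.00
      vertex 1.73 4.43 0.00
      vertex 10.08 10.08 16.75
    endloop
  endfacet
  facet normal -0.5099 -0.7055 0.4922
    outer loop
      vertex 1.73 4.43 0.00
      vertex 7.32 0.39 0.00
      vertex 10.08 10.08 16.75
    endloop
  endfacet
  facet normal 0.0618 -0.8683 0.4921
    outer loop
      vertex 7.32 0.39 0.00
      vertex 14.20 0.88 0.00
      vertex 10.08 10.08 16.75
    endloop
  endfacet
  facet normal 0.6060 -0.6249 0.4923
    outer loop
      vertex 14.20 0.88 0.00
      vertex 19.15 5.68 0.00
      vertex 10.08 10.08 16.75
    endloop
  endfacet
  facet normal 0.8658 -0.0896 0.4923
    outer loop
      vertex 19.15 5.68 0.00
      vertex 19.86 12.54 0.00
      vertex 10.08 10.08 16.75
    endloop
  endfacet
endsolid part

The G0 Z moves step by Δz≈2.09 mm. The G1 loops shrink linearly with z, so the solid tapers from its base footprint up to z≈16.8. Closing with a flat bottom cap and the tapered top and triangulating gives 16 facets — a regular 9-sided pyramid, base circumscribed radius ≈ 10.1 mm, apex at z ≈ 16.8 mm.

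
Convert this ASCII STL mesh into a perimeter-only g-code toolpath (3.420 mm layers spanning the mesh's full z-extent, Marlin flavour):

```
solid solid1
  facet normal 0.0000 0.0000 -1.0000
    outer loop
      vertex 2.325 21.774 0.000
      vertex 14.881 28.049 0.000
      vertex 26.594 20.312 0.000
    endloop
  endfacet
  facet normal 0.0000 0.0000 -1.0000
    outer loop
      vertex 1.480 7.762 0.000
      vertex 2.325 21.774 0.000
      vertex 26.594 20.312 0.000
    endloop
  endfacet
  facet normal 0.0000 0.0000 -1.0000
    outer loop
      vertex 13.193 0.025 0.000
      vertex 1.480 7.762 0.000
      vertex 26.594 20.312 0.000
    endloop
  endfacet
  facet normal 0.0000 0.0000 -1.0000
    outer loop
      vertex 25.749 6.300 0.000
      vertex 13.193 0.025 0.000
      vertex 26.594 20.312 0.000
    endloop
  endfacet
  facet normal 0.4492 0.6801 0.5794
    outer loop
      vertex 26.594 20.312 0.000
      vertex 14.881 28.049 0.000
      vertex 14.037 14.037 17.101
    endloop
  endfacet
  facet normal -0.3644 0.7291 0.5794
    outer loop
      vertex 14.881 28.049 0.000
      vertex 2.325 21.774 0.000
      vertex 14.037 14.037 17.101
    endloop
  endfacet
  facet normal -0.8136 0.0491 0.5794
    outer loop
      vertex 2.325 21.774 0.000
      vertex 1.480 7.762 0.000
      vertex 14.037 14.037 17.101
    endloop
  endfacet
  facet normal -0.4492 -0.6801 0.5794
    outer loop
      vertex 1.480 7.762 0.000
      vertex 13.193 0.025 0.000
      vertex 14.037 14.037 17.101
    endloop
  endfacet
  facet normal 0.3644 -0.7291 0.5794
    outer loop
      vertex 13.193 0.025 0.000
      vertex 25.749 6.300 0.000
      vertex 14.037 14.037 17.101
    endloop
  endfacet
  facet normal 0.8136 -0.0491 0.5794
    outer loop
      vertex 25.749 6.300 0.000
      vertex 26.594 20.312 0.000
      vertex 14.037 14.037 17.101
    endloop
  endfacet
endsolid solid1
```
; perimeter-only toolpath
G21 ; units = mm
G90 ; absolute positioning
G28 ; home
; layer 1
G0 Z3.420
G0 X24.083 Y19.057
G1 X14.712 Y25.247
G1 X4.667 Y20.227
G1 X3.991 Y9.017
G1 X13.362 Y2.827
G1 X23.407 Y7.847
G1 X24.083 Y19.057
; layer 2
G0 Z6.840
G0 X21.571 Y17.802
G1 X14.543 Y22.444
G1 X7.010 Y18.679
G1 X6.503 Y10.272
G1 X13.531 Y5.630
G1 X21.064 Y9.395
G1 X21.571 Y17.802
; layer 3
G0 Z10.261
G0 X19.060 Y16.547
G1 X14.375 Y19.642
G1 X9.352 Y17.132
G1 X9.014 Y11.527
G1 X13.699 Y8.432
G1 X18.722 Y10.942
G1 X19.060 Y16.547
; layer 4
G0 Z13.681
G0 X16.548 Y15.292
G1 X14.206 Y16.839
G1 X11.695 Y15.584
G1 X11.526 Y12.782
G1 X13.868 Y11.235
G1 X16.379 Y12.490
G1 X16.548 Y15.292
M2 ; end

The solid is a regular 6-sided pyramid, base circumscribed radius ≈ 14 mm, apex at z ≈ 17.1 mm. Slicing at Δz = 3.420 mm — 5 equal slices spanning the solid's height, so layer i sits at z = i·h/5 — gives 4 non-empty perimeters. Each is a 6-segment closed polygon; G0 lifts to the layer z and rapids to the start vertex, then G1 traces the edges. The cross-section shrinks linearly with z (the slice at the apex is degenerate and omitted).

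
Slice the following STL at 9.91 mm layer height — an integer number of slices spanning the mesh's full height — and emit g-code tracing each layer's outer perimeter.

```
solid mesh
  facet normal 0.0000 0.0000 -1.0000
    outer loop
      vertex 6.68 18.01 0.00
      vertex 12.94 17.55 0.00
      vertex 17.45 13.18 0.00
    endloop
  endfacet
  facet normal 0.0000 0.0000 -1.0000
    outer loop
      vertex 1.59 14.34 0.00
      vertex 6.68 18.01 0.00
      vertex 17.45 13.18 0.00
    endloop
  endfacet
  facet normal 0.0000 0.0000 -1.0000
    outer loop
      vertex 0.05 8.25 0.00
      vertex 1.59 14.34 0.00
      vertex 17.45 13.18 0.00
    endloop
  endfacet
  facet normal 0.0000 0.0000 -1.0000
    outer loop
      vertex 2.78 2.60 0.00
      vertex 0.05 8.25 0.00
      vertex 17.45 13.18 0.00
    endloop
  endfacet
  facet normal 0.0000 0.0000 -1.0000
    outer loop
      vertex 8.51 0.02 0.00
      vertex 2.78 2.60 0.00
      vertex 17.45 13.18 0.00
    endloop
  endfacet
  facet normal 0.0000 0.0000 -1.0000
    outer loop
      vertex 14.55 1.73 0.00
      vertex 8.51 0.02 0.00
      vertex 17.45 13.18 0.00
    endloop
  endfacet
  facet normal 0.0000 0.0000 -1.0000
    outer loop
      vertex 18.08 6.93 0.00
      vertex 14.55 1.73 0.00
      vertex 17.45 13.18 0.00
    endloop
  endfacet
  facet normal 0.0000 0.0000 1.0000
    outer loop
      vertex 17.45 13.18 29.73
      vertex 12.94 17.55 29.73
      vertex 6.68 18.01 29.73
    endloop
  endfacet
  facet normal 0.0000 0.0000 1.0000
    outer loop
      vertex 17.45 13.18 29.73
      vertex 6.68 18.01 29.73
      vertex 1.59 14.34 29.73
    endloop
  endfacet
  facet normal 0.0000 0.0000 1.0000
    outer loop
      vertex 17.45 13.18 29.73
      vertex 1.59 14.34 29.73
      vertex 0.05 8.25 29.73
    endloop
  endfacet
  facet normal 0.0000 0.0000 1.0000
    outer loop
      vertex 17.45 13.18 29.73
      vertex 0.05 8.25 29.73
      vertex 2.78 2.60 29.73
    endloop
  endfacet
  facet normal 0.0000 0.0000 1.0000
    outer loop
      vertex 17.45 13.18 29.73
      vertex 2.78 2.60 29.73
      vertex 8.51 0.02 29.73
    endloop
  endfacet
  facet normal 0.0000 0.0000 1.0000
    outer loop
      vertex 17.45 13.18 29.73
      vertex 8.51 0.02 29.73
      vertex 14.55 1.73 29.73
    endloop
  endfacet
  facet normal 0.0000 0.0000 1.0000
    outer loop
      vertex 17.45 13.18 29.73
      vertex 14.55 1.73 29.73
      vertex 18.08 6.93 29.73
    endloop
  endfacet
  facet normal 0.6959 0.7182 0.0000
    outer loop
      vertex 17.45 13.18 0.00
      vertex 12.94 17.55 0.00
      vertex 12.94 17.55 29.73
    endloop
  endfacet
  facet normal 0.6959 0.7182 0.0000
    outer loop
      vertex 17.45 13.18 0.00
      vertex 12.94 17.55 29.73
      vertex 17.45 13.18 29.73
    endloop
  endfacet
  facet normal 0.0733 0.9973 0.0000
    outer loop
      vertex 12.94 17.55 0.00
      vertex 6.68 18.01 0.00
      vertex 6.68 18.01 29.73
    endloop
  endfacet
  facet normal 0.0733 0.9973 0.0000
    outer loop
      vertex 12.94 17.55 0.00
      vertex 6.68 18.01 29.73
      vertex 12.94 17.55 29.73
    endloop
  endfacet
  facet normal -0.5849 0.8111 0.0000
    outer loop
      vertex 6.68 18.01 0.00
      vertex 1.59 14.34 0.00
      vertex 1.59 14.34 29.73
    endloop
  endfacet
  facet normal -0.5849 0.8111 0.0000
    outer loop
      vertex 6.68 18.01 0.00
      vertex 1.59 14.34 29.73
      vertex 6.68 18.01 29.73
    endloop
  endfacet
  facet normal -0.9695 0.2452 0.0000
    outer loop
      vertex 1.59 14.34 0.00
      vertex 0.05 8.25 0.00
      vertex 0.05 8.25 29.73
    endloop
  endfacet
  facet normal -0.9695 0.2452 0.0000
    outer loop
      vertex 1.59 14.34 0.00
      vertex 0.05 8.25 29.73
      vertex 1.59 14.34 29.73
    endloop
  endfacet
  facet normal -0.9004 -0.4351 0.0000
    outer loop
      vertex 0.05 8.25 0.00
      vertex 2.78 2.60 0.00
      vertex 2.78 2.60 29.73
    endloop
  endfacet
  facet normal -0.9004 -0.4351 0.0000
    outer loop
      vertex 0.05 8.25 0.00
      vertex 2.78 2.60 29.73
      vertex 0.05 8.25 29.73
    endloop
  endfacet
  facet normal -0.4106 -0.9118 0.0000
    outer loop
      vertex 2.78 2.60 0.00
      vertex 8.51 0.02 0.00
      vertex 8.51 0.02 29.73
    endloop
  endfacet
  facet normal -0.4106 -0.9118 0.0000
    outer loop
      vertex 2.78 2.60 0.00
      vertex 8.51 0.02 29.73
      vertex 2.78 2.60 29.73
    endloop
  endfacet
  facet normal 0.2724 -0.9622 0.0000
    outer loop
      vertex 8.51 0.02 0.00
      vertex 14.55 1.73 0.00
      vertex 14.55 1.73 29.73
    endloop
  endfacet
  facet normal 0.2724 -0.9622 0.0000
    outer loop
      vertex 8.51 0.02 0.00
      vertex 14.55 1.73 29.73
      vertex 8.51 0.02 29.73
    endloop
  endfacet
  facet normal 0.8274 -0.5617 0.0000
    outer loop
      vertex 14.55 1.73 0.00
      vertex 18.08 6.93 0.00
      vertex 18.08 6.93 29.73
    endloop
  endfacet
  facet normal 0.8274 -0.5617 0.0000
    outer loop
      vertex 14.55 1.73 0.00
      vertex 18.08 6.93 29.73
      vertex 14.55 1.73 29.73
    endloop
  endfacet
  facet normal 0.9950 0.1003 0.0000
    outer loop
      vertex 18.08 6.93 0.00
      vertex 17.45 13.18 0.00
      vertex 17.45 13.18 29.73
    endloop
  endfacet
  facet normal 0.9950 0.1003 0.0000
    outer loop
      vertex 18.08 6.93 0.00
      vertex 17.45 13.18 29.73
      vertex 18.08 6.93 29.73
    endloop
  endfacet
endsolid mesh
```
; perimeter-only toolpath
G21 ; units = mm
G90 ; absolute positioning
G28 ; home
; layer 1
G0 Z9.91
G0 X17.45 Y13.18
G1 X12.94 Y17.55
G1 X6.68 Y18.01
G1 X1.59 Y14.34
G1 X0.05 Y8.25
G1 X2.78 Y2.60
G1 X8.51 Y0.02
G1 X14.55 Y1.73
G1 X18.08 Y6.93
G1 X17.45 Y13.18
; layer 2
G0 Z19.82
G0 X17.45 Y13.18
G1 X12.94 Y17.55
G1 X6.68 Y18.01
G1 X1.59 Y14.34
G1 X0.05 Y8.25
G1 X2.78 Y2.60
G1 X8.51 Y0.02
G1 X14.55 Y1.73
G1 X18.08 Y6.93
G1 X17.45 Y13.18
; layer 3
G0 Z29.73
G0 X17.45 Y13.18
G1 X12.94 Y17.55
G1 X6.68 Y18.01
G1 X1.59 Y14.34
G1 X0.05 Y8.25
G1 X2.78 Y2.60
G1 X8.51 Y0.02
G1 X14.55 Y1.73
G1 X18.08 Y6.93
G1 X17.45 Y13.18
M2 ; end

The solid is a regular 9-sided prism (a cylinder approximated with 9 flat sides), circumscribed radius ≈ 9.18 mm, height ≈ 29.7 mm. Slicing at Δz = 9.91 mm — 3 equal slices spanning the solid's height, so layer i sits at z = i·h/3 — gives 3 non-empty perimeters. Each is a 9-segment closed polygon; G0 lifts to the layer z and rapids to the start vertex, then G1 traces the edges.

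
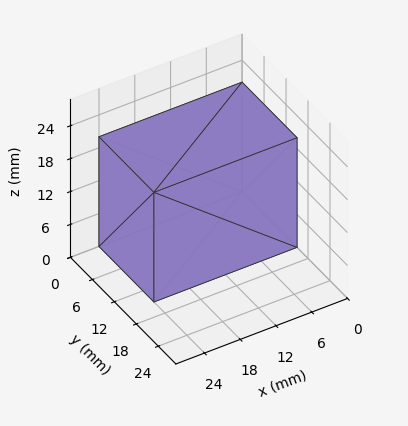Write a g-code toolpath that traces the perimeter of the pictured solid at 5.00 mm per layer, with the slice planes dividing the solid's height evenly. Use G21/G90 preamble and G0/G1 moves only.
Reading the render: the shape is a rectangular box, roughly 24 × 15 mm footprint and 20 mm tall (dimensions read to the nearest mm from the axis ticks). For the g-code, the solid's height is divided into equal slices at the stated Δz and each level perimeter traced with G1 moves after a G0 lift.

; perimeter-only toolpath
G21 ; units = mm
G90 ; absolute positioning
G28 ; home
; layer 1
G0 Z5.00
G0 X0.00 Y0.00
G1 X24.00 Y0.00
G1 X24.00 Y15.00
G1 X0.00 Y15.00
G1 X0.00 Y0.00
; layer 2
G0 Z10.00
G0 X0.00 Y0.00
G1 X24.00 Y0.00
G1 X24.00 Y15.00
G1 X0.00 Y15.00
G1 X0.00 Y0.00
; layer 3
G0 Z15.00
G0 X0.00 Y0.00
G1 X24.00 Y0.00
G1 X24.00 Y15.00
G1 X0.00 Y15.00
G1 X0.00 Y0.00
; layer 4
G0 Z20.00
G0 X0.00 Y0.00
G1 X24.00 Y0.00
G1 X24.00 Y15.00
G1 X0.00 Y15.00
G1 X0.00 Y0.00
M2 ; end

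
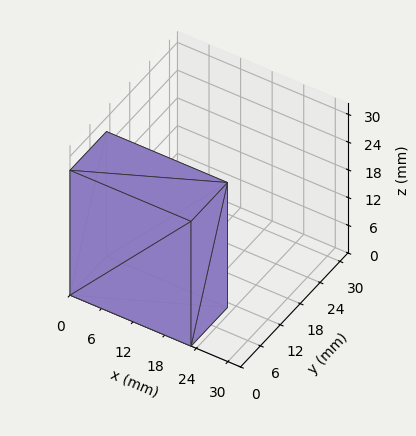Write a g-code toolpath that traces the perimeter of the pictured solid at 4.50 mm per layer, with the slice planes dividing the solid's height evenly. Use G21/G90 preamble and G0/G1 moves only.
Reading the render: the shape is a rectangular box, roughly 23 × 11 mm footprint and 27 mm tall (dimensions read to the nearest mm from the axis ticks). For the g-code, the solid's height is divided into equal slices at the stated Δz and each level perimeter traced with G1 moves after a G0 lift.

; perimeter-only toolpath
G21 ; units = mm
G90 ; absolute positioning
G28 ; home
; layer 1
G0 Z4.50
G0 X0.00 Y0.00
G1 X23.00 Y0.00
G1 X23.00 Y11.00
G1 X0.00 Y11.00
G1 X0.00 Y0.00
; layer 2
G0 Z9.00
G0 X0.00 Y0.00
G1 X23.00 Y0.00
G1 X23.00 Y11.00
G1 X0.00 Y11.00
G1 X0.00 Y0.00
; layer 3
G0 Z13.50
G0 X0.00 Y0.00
G1 X23.00 Y0.00
G1 X23.00 Y11.00
G1 X0.00 Y11.00
G1 X0.00 Y0.00
; layer 4
G0 Z18.00
G0 X0.00 Y0.00
G1 X23.00 Y0.00
G1 X23.00 Y11.00
G1 X0.00 Y11.00
G1 X0.00 Y0.00
; layer 5
G0 Z22.50
G0 X0.00 Y0.00
G1 X23.00 Y0.00
G1 X23.00 Y11.00
G1 X0.00 Y11.00
G1 X0.00 Y0.00
; layer 6
G0 Z27.00
G0 X0.00 Y0.00
G1 X23.00 Y0.00
G1 X23.00 Y11.00
G1 X0.00 Y11.00
G1 X0.00 Y0.00
M2 ; end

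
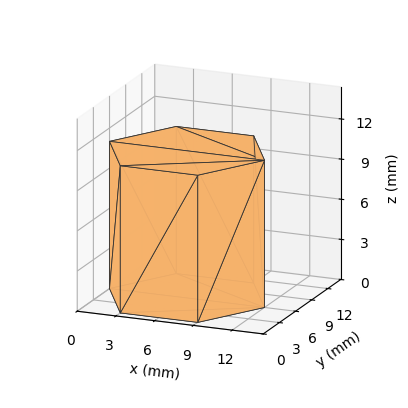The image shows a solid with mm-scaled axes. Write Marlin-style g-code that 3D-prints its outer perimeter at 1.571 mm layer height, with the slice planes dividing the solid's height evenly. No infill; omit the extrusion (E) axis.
Reading the render: the shape is a regular 6-sided prism (a cylinder approximated with 6 flat sides), circumscribed radius ≈ 6 mm, height ≈ 11 mm (dimensions read to the nearest mm from the axis ticks). For the g-code, the solid's height is divided into equal slices at the stated Δz and each level perimeter traced with G1 moves after a G0 lift.

; perimeter-only toolpath
G21 ; units = mm
G90 ; absolute positioning
G28 ; home
; layer 1
G0 Z1.571
G0 X12.000 Y6.000
G1 X9.000 Y11.196
G1 X3.000 Y11.196
G1 X0.000 Y6.000
G1 X3.000 Y0.804
G1 X9.000 Y0.804
G1 X12.000 Y6.000
; layer 2
G0 Z3.143
G0 X12.000 Y6.000
G1 X9.000 Y11.196
G1 X3.000 Y11.196
G1 X0.000 Y6.000
G1 X3.000 Y0.804
G1 X9.000 Y0.804
G1 X12.000 Y6.000
; layer 3
G0 Z4.714
G0 X12.000 Y6.000
G1 X9.000 Y11.196
G1 X3.000 Y11.196
G1 X0.000 Y6.000
G1 X3.000 Y0.804
G1 X9.000 Y0.804
G1 X12.000 Y6.000
; layer 4
G0 Z6.286
G0 X12.000 Y6.000
G1 X9.000 Y11.196
G1 X3.000 Y11.196
G1 X0.000 Y6.000
G1 X3.000 Y0.804
G1 X9.000 Y0.804
G1 X12.000 Y6.000
; layer 5
G0 Z7.857
G0 X12.000 Y6.000
G1 X9.000 Y11.196
G1 X3.000 Y11.196
G1 X0.000 Y6.000
G1 X3.000 Y0.804
G1 X9.000 Y0.804
G1 X12.000 Y6.000
; layer 6
G0 Z9.429
G0 X12.000 Y6.000
G1 X9.000 Y11.196
G1 X3.000 Y11.196
G1 X0.000 Y6.000
G1 X3.000 Y0.804
G1 X9.000 Y0.804
G1 X12.000 Y6.000
; layer 7
G0 Z11.000
G0 X12.000 Y6.000
G1 X9.000 Y11.196
G1 X3.000 Y11.196
G1 X0.000 Y6.000
G1 X3.000 Y0.804
G1 X9.000 Y0.804
G1 X12.000 Y6.000
M2 ; end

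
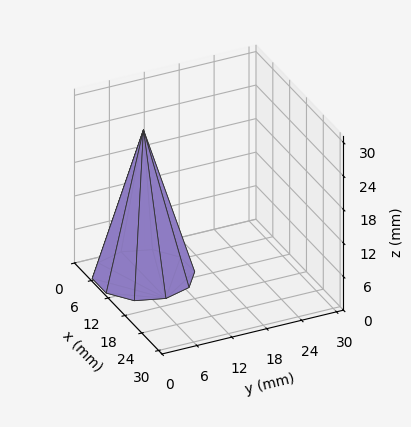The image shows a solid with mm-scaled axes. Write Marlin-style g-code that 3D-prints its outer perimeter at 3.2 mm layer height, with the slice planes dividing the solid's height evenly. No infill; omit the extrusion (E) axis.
Reading the render: the shape is a regular 10-sided pyramid, base circumscribed radius ≈ 8 mm, apex at z ≈ 26 mm (dimensions read to the nearest mm from the axis ticks). For the g-code, the solid's height is divided into equal slices at the stated Δz and each level perimeter traced with G1 moves after a G0 lift.

; perimeter-only toolpath
G21 ; units = mm
G90 ; absolute positioning
G28 ; home
; layer 1
G0 Z3.2
G0 X15.0 Y8.0
G1 X13.7 Y12.1
G1 X10.2 Y14.7
G1 X5.8 Y14.7
G1 X2.3 Y12.1
G1 X1.0 Y8.0
G1 X2.3 Y3.9
G1 X5.8 Y1.4
G1 X10.2 Y1.4
G1 X13.7 Y3.9
G1 X15.0 Y8.0
; layer 2
G0 Z6.5
G0 X14.0 Y8.0
G1 X12.9 Y11.5
G1 X9.9 Y13.7
G1 X6.1 Y13.7
G1 X3.1 Y11.5
G1 X2.0 Y8.0
G1 X3.1 Y4.5
G1 X6.1 Y2.3
G1 X9.9 Y2.3
G1 X12.9 Y4.5
G1 X14.0 Y8.0
; layer 3
G0 Z9.8
G0 X13.0 Y8.0
G1 X12.1 Y10.9
G1 X9.6 Y12.8
G1 X6.4 Y12.8
G1 X3.9 Y10.9
G1 X3.0 Y8.0
G1 X3.9 Y5.1
G1 X6.4 Y3.2
G1 X9.6 Y3.2
G1 X12.1 Y5.1
G1 X13.0 Y8.0
; layer 4
G0 Z13.0
G0 X12.0 Y8.0
G1 X11.2 Y10.3
G1 X9.2 Y11.8
G1 X6.8 Y11.8
G1 X4.8 Y10.3
G1 X4.0 Y8.0
G1 X4.8 Y5.7
G1 X6.8 Y4.2
G1 X9.2 Y4.2
G1 X11.2 Y5.7
G1 X12.0 Y8.0
; layer 5
G0 Z16.2
G0 X11.0 Y8.0
G1 X10.4 Y9.8
G1 X8.9 Y10.8
G1 X7.1 Y10.8
G1 X5.6 Y9.8
G1 X5.0 Y8.0
G1 X5.6 Y6.2
G1 X7.1 Y5.2
G1 X8.9 Y5.2
G1 X10.4 Y6.2
G1 X11.0 Y8.0
; layer 6
G0 Z19.5
G0 X10.0 Y8.0
G1 X9.6 Y9.2
G1 X8.6 Y9.9
G1 X7.4 Y9.9
G1 X6.4 Y9.2
G1 X6.0 Y8.0
G1 X6.4 Y6.8
G1 X7.4 Y6.1
G1 X8.6 Y6.1
G1 X9.6 Y6.8
G1 X10.0 Y8.0
; layer 7
G0 Z22.8
G0 X9.0 Y8.0
G1 X8.8 Y8.6
G1 X8.3 Y8.9
G1 X7.7 Y8.9
G1 X7.2 Y8.6
G1 X7.0 Y8.0
G1 X7.2 Y7.4
G1 X7.7 Y7.0
G1 X8.3 Y7.0
G1 X8.8 Y7.4
G1 X9.0 Y8.0
M2 ; end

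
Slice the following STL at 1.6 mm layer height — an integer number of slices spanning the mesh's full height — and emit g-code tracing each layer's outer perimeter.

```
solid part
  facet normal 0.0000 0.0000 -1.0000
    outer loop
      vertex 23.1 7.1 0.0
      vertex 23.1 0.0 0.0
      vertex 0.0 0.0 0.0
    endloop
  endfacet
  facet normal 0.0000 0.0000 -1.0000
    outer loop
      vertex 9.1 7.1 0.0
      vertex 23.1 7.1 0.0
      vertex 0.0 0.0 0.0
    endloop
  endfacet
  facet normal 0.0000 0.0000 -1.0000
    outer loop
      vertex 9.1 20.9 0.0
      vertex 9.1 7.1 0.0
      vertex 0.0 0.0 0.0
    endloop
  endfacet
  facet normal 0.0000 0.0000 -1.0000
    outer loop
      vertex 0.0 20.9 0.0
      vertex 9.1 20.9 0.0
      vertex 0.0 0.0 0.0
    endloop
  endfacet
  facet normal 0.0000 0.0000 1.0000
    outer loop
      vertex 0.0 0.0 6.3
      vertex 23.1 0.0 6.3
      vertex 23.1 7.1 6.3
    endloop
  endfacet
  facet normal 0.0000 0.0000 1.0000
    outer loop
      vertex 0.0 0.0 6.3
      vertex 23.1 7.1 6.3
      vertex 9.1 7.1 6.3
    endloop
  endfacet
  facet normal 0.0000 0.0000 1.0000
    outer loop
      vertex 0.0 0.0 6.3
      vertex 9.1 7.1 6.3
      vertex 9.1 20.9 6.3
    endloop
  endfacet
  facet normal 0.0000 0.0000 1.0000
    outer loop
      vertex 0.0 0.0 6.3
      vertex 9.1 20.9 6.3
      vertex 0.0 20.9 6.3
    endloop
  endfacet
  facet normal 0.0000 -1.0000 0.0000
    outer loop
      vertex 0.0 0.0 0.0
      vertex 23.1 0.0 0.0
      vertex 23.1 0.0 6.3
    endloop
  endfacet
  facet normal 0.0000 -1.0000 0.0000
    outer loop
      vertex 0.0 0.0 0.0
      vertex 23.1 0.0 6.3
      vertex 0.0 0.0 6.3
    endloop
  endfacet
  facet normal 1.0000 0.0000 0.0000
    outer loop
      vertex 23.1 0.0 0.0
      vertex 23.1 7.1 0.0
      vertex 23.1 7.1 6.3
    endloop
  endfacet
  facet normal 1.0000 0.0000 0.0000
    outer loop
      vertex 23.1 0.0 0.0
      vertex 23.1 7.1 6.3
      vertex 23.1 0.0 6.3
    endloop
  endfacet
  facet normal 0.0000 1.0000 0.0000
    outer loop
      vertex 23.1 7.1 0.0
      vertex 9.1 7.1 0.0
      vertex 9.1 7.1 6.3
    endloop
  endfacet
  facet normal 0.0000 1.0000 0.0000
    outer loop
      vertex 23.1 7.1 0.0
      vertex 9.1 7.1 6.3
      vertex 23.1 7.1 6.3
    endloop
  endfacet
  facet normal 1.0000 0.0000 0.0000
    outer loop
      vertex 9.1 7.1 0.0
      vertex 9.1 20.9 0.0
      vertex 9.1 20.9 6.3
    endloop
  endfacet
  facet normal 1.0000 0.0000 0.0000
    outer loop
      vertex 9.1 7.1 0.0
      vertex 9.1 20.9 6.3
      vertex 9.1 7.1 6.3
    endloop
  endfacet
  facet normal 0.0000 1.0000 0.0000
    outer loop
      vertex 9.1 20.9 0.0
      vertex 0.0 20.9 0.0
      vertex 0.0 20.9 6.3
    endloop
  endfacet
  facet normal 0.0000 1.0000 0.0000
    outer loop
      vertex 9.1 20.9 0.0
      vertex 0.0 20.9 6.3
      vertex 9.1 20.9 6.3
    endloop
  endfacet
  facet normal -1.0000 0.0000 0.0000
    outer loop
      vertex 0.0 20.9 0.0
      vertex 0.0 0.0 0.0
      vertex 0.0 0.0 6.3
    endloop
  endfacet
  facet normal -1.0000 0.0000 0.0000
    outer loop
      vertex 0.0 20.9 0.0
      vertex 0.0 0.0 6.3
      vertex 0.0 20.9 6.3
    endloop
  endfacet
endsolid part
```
; perimeter-only toolpath
G21 ; units = mm
G90 ; absolute positioning
G28 ; home
; layer 1
G0 Z1.6
G0 X0.0 Y0.0
G1 X23.1 Y0.0
G1 X23.1 Y7.1
G1 X9.1 Y7.1
G1 X9.1 Y20.9
G1 X0.0 Y20.9
G1 X0.0 Y0.0
; layer 2
G0 Z3.1
G0 X0.0 Y0.0
G1 X23.1 Y0.0
G1 X23.1 Y7.1
G1 X9.1 Y7.1
G1 X9.1 Y20.9
G1 X0.0 Y20.9
G1 X0.0 Y0.0
; layer 3
G0 Z4.7
G0 X0.0 Y0.0
G1 X23.1 Y0.0
G1 X23.1 Y7.1
G1 X9.1 Y7.1
G1 X9.1 Y20.9
G1 X0.0 Y20.9
G1 X0.0 Y0.0
; layer 4
G0 Z6.3
G0 X0.0 Y0.0
G1 X23.1 Y0.0
G1 X23.1 Y7.1
G1 X9.1 Y7.1
G1 X9.1 Y20.9
G1 X0.0 Y20.9
G1 X0.0 Y0.0
M2 ; end

The solid is an L-shaped prism: outer 23.1 × 20.9 mm, arm thicknesses ≈ 7.1 mm (horizontal) and 9.1 mm (vertical), extruded 6.3 mm in z. Slicing at Δz = 1.6 mm — 4 equal slices spanning the solid's height, so layer i sits at z = i·h/4 — gives 4 non-empty perimeters. Each is a 6-segment closed polygon; G0 lifts to the layer z and rapids to the start vertex, then G1 traces the edges.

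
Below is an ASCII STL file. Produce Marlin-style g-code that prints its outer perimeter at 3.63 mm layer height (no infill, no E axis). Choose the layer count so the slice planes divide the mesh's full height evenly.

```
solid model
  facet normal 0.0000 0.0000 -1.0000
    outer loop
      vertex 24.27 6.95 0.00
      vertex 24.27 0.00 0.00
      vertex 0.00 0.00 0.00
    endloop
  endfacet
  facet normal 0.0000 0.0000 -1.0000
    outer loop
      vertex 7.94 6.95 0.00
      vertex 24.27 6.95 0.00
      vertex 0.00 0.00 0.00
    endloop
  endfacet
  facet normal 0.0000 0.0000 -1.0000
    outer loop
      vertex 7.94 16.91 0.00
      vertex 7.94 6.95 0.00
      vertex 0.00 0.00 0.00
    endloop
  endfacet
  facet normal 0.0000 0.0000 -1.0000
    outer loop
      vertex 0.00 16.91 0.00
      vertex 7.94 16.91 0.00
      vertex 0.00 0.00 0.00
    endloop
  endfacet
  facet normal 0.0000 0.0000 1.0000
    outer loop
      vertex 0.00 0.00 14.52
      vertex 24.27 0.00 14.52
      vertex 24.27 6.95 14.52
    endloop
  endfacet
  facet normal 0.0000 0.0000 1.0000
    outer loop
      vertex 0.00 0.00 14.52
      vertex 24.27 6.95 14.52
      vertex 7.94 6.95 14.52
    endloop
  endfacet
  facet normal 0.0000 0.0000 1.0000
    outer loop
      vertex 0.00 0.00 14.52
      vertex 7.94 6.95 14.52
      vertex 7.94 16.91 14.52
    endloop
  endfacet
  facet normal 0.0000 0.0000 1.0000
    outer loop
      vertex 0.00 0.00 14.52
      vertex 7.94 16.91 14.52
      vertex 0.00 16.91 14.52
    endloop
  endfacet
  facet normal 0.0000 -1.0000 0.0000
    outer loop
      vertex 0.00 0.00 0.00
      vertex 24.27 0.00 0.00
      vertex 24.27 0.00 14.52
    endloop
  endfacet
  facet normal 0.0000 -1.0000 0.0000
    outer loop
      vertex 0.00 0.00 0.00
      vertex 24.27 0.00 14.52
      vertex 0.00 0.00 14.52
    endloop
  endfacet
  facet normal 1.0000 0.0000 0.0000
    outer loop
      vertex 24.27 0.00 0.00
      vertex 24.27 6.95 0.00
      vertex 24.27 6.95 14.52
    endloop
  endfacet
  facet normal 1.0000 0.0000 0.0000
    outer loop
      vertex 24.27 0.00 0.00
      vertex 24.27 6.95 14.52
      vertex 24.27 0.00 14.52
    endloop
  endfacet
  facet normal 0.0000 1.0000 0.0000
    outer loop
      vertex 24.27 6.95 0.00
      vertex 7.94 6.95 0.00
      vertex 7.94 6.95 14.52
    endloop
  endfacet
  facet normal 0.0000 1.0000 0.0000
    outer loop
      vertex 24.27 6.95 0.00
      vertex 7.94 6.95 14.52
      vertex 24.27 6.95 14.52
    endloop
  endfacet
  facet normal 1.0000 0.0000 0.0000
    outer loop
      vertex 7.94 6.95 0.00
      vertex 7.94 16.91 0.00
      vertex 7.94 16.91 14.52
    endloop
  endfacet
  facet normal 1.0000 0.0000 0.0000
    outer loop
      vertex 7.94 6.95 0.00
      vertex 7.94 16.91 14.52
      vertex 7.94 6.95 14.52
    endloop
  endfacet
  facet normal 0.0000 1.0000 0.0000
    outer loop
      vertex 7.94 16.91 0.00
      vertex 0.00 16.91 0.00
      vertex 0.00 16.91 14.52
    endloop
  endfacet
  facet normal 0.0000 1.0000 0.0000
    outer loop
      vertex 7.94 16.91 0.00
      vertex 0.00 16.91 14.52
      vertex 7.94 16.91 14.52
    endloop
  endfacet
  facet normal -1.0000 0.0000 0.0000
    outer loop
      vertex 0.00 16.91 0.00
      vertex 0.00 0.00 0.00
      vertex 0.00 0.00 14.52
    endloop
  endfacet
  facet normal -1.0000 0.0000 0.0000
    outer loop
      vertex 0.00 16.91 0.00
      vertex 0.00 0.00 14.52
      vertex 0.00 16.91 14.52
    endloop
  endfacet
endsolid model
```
; perimeter-only toolpath
G21 ; units = mm
G90 ; absolute positioning
G28 ; home
; layer 1
G0 Z3.63
G0 X0.00 Y0.00
G1 X24.27 Y0.00
G1 X24.27 Y6.95
G1 X7.94 Y6.95
G1 X7.94 Y16.91
G1 X0.00 Y16.91
G1 X0.00 Y0.00
; layer 2
G0 Z7.26
G0 X0.00 Y0.00
G1 X24.27 Y0.00
G1 X24.27 Y6.95
G1 X7.94 Y6.95
G1 X7.94 Y16.91
G1 X0.00 Y16.91
G1 X0.00 Y0.00
; layer 3
G0 Z10.89
G0 X0.00 Y0.00
G1 X24.27 Y0.00
G1 X24.27 Y6.95
G1 X7.94 Y6.95
G1 X7.94 Y16.91
G1 X0.00 Y16.91
G1 X0.00 Y0.00
; layer 4
G0 Z14.52
G0 X0.00 Y0.00
G1 X24.27 Y0.00
G1 X24.27 Y6.95
G1 X7.94 Y6.95
G1 X7.94 Y16.91
G1 X0.00 Y16.91
G1 X0.00 Y0.00
M2 ; end

The solid is an L-shaped prism: outer 24.3 × 16.9 mm, arm thicknesses ≈ 6.95 mm (horizontal) and 7.94 mm (vertical), extruded 14.5 mm in z. Slicing at Δz = 3.63 mm — 4 equal slices spanning the solid's height, so layer i sits at z = i·h/4 — gives 4 non-empty perimeters. Each is a 6-segment closed polygon; G0 lifts to the layer z and rapids to the start vertex, then G1 traces the edges.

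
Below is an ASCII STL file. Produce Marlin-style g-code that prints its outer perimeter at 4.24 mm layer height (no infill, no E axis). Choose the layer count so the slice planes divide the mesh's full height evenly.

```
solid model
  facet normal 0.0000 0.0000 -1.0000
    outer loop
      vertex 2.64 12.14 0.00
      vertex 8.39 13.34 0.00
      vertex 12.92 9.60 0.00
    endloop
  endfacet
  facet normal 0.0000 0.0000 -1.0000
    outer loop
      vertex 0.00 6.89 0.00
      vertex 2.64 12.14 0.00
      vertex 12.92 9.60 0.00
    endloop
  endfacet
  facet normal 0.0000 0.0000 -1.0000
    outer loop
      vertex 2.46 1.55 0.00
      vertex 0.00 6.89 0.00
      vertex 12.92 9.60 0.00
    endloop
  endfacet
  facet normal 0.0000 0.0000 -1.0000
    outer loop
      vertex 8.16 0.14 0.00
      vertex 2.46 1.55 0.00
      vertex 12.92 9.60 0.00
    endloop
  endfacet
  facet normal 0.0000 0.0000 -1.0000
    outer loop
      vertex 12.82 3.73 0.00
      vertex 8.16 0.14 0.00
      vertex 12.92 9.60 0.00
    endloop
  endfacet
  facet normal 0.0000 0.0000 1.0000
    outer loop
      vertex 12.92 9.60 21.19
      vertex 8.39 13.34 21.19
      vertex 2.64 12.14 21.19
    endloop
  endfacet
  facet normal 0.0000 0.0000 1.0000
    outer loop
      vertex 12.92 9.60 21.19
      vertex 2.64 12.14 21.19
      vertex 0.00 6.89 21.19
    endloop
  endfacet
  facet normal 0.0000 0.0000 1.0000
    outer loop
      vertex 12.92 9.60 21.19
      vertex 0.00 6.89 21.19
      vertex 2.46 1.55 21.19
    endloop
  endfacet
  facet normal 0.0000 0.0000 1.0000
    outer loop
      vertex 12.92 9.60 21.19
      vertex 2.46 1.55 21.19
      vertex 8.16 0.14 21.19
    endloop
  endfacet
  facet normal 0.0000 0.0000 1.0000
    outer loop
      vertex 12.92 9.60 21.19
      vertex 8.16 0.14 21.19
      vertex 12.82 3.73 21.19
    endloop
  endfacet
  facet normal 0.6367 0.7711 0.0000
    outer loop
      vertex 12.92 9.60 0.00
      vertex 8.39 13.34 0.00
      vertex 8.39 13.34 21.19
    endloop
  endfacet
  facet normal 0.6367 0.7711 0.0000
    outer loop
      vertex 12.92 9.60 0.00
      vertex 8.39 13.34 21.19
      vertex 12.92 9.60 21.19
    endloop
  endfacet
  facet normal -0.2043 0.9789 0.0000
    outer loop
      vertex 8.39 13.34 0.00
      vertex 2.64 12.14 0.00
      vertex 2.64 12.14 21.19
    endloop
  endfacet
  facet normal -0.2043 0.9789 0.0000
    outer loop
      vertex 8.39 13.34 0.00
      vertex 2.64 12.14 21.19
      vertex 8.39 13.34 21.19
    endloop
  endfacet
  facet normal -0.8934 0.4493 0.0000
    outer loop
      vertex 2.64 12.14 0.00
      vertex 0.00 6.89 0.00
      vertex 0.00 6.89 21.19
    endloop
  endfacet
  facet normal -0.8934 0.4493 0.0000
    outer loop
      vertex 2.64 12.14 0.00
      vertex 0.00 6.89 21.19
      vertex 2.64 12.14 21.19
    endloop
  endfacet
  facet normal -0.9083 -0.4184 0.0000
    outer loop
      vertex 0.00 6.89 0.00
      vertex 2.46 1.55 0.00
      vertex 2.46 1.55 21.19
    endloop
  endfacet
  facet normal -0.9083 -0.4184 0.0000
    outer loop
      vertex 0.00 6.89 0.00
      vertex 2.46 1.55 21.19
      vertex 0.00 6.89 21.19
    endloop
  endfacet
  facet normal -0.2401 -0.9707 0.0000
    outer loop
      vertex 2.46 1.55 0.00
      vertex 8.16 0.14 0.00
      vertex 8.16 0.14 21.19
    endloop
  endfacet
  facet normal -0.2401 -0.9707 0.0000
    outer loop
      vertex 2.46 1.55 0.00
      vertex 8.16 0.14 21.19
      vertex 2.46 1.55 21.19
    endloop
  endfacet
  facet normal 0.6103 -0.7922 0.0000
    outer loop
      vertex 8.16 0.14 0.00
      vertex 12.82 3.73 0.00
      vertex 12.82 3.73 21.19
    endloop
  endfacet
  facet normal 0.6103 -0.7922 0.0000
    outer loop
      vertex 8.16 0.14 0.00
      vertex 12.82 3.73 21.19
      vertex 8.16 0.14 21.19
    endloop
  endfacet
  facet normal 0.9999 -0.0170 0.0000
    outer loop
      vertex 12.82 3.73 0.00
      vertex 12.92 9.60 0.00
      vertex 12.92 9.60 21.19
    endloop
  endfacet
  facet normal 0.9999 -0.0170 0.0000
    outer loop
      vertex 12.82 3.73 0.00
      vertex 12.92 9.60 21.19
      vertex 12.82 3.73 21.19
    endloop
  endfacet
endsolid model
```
; perimeter-only toolpath
G21 ; units = mm
G90 ; absolute positioning
G28 ; home
; layer 1
G0 Z4.24
G0 X12.92 Y9.60
G1 X8.39 Y13.34
G1 X2.64 Y12.14
G1 X0.00 Y6.89
G1 X2.46 Y1.55
G1 X8.16 Y0.14
G1 X12.82 Y3.73
G1 X12.92 Y9.60
; layer 2
G0 Z8.48
G0 X12.92 Y9.60
G1 X8.39 Y13.34
G1 X2.64 Y12.14
G1 X0.00 Y6.89
G1 X2.46 Y1.55
G1 X8.16 Y0.14
G1 X12.82 Y3.73
G1 X12.92 Y9.60
; layer 3
G0 Z12.71
G0 X12.92 Y9.60
G1 X8.39 Y13.34
G1 X2.64 Y12.14
G1 X0.00 Y6.89
G1 X2.46 Y1.55
G1 X8.16 Y0.14
G1 X12.82 Y3.73
G1 X12.92 Y9.60
; layer 4
G0 Z16.95
G0 X12.92 Y9.60
G1 X8.39 Y13.34
G1 X2.64 Y12.14
G1 X0.00 Y6.89
G1 X2.46 Y1.55
G1 X8.16 Y0.14
G1 X12.82 Y3.73
G1 X12.92 Y9.60
; layer 5
G0 Z21.19
G0 X12.92 Y9.60
G1 X8.39 Y13.34
G1 X2.64 Y12.14
G1 X0.00 Y6.89
G1 X2.46 Y1.55
G1 X8.16 Y0.14
G1 X12.82 Y3.73
G1 X12.92 Y9.60
M2 ; end

The solid is a regular 7-sided prism (a cylinder approximated with 7 flat sides), circumscribed radius ≈ 6.77 mm, height ≈ 21.2 mm. Slicing at Δz = 4.24 mm — 5 equal slices spanning the solid's height, so layer i sits at z = i·h/5 — gives 5 non-empty perimeters. Each is a 7-segment closed polygon; G0 lifts to the layer z and rapids to the start vertex, then G1 traces the edges.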